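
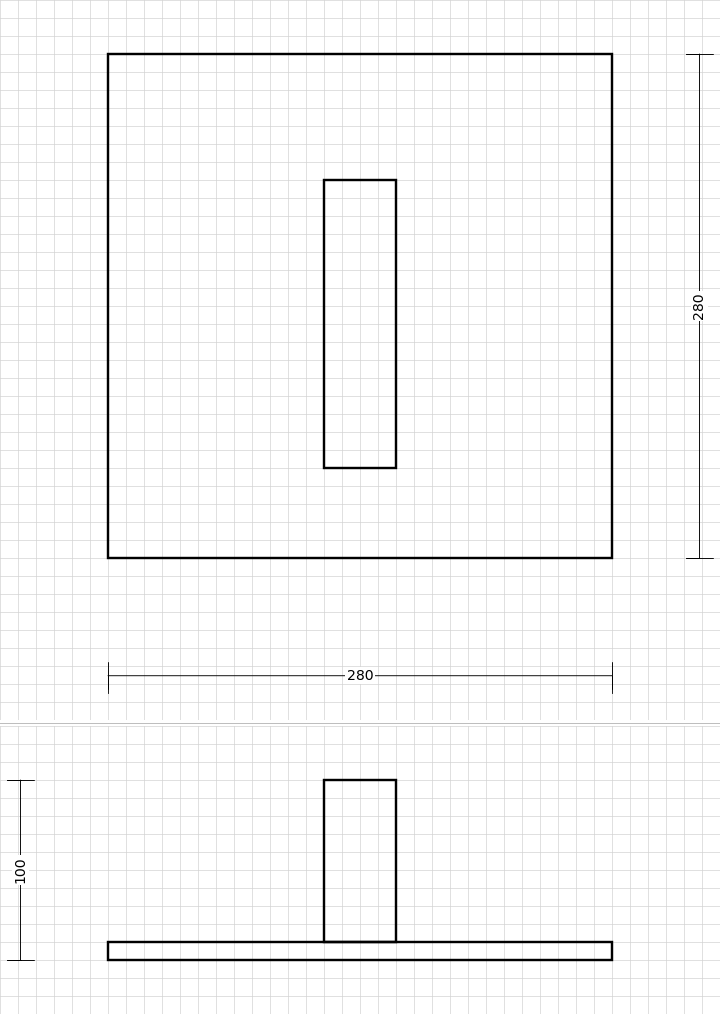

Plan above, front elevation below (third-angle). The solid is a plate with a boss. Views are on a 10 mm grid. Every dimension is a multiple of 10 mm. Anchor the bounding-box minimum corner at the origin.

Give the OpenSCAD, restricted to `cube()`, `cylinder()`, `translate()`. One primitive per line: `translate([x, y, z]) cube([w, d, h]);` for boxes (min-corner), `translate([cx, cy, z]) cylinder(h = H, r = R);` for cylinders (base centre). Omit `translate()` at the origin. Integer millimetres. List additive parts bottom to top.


cube([280, 280, 10]);
translate([120, 50, 10]) cube([40, 160, 90]);


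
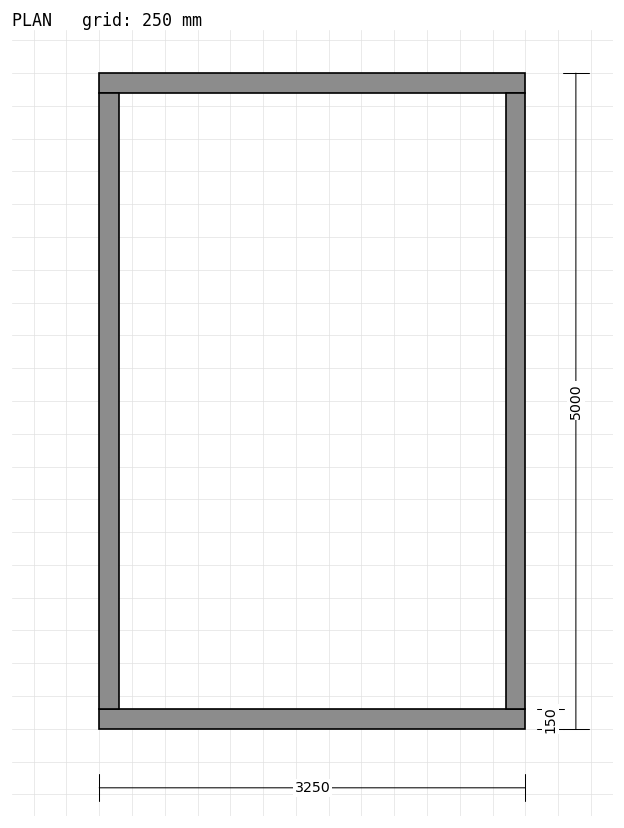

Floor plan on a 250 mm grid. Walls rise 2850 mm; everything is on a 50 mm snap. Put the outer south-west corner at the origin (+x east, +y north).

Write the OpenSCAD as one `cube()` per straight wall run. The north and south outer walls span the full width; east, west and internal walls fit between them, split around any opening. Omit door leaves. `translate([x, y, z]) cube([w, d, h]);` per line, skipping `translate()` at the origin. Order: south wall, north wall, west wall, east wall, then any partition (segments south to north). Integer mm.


cube([3250, 150, 2850]);
translate([0, 4850, 0]) cube([3250, 150, 2850]);
translate([0, 150, 0]) cube([150, 4700, 2850]);
translate([3100, 150, 0]) cube([150, 4700, 2850]);


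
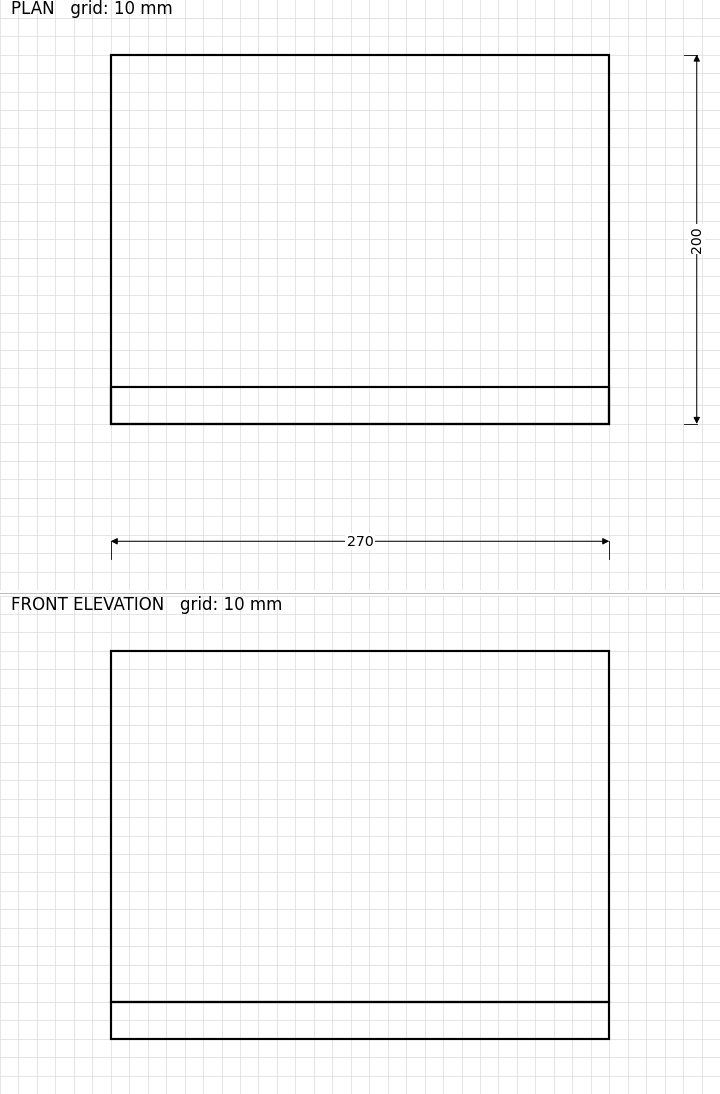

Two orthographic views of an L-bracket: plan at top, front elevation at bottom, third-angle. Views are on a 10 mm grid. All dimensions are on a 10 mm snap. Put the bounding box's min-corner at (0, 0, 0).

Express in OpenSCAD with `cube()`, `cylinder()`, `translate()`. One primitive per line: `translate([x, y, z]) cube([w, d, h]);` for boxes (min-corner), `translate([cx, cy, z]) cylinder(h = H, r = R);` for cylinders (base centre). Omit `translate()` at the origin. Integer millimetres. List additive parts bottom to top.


cube([270, 200, 20]);
translate([0, 0, 20]) cube([270, 20, 190]);


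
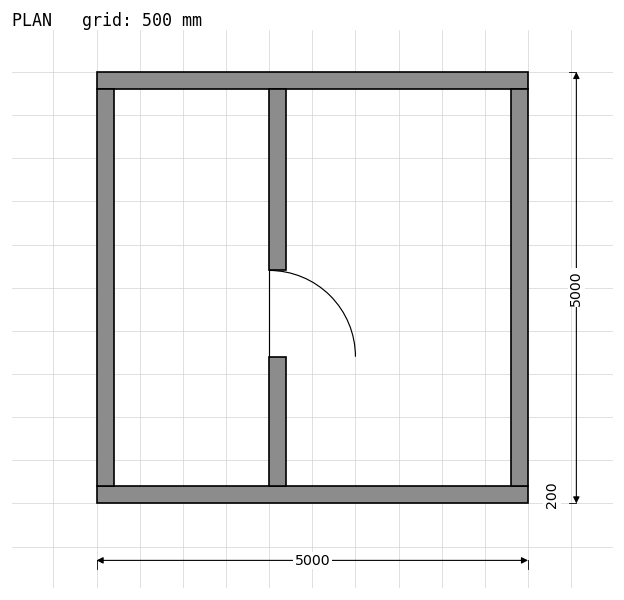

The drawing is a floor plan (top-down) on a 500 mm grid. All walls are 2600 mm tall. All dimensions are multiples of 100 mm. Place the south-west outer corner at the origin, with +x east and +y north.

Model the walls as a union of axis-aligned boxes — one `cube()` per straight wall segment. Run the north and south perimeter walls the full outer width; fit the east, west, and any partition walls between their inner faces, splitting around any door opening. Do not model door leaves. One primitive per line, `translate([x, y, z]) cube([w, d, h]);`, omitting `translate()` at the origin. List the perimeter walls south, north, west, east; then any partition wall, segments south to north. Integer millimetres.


cube([5000, 200, 2600]);
translate([0, 4800, 0]) cube([5000, 200, 2600]);
translate([0, 200, 0]) cube([200, 4600, 2600]);
translate([4800, 200, 0]) cube([200, 4600, 2600]);
translate([2000, 200, 0]) cube([200, 1500, 2600]);
translate([2000, 2700, 0]) cube([200, 2100, 2600]);


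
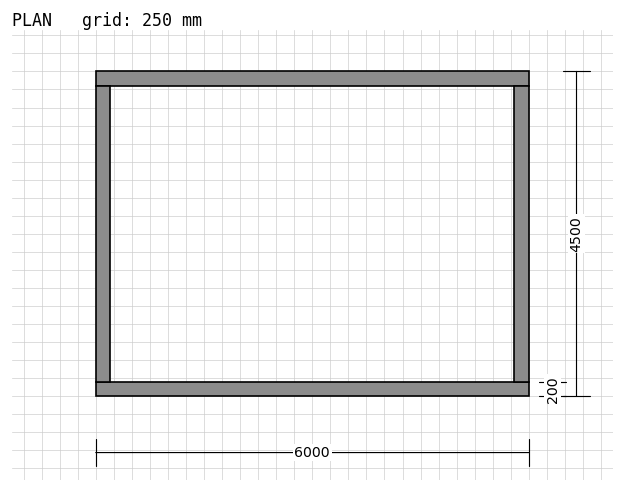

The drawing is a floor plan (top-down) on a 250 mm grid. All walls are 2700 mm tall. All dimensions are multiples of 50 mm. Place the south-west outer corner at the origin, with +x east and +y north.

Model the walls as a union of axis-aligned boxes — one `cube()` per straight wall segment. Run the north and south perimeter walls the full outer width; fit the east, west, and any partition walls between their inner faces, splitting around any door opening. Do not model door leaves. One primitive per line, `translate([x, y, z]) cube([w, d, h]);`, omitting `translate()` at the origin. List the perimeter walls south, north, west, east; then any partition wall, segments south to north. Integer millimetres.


cube([6000, 200, 2700]);
translate([0, 4300, 0]) cube([6000, 200, 2700]);
translate([0, 200, 0]) cube([200, 4100, 2700]);
translate([5800, 200, 0]) cube([200, 4100, 2700]);


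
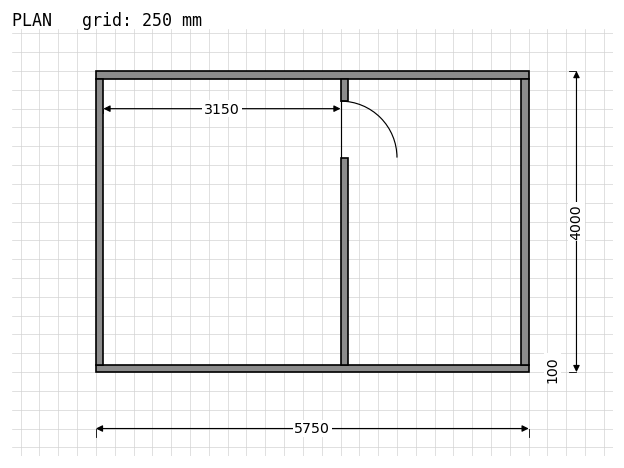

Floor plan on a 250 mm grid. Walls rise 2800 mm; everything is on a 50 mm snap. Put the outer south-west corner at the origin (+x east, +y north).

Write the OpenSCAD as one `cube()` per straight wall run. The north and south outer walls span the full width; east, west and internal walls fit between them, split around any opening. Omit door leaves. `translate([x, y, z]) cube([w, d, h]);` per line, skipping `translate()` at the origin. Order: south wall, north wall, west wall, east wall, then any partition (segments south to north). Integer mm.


cube([5750, 100, 2800]);
translate([0, 3900, 0]) cube([5750, 100, 2800]);
translate([0, 100, 0]) cube([100, 3800, 2800]);
translate([5650, 100, 0]) cube([100, 3800, 2800]);
translate([3250, 100, 0]) cube([100, 2750, 2800]);
translate([3250, 3600, 0]) cube([100, 300, 2800]);


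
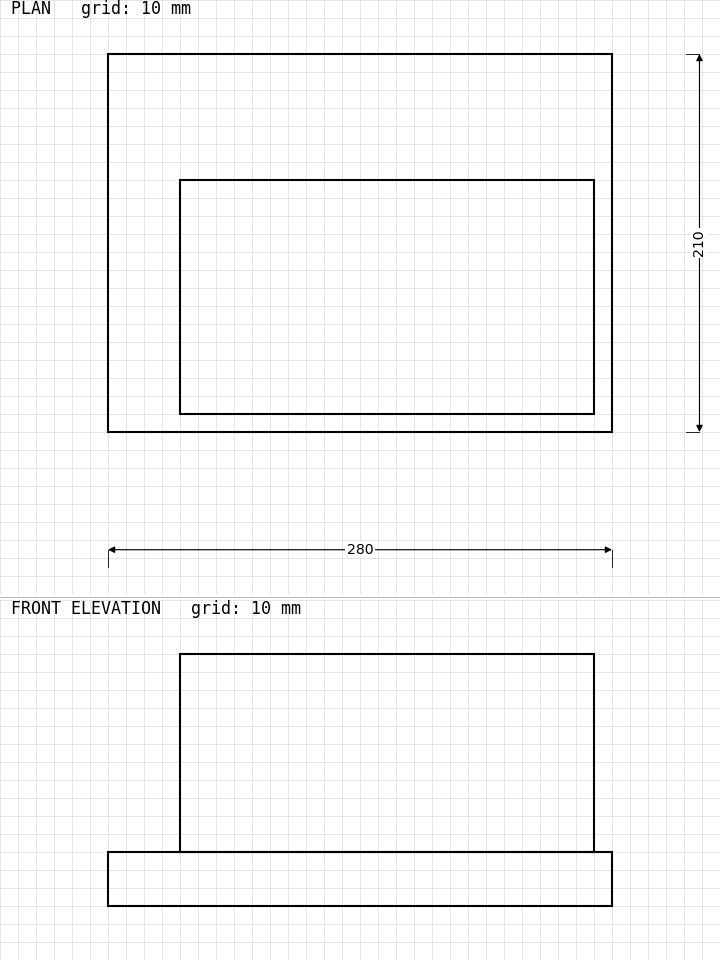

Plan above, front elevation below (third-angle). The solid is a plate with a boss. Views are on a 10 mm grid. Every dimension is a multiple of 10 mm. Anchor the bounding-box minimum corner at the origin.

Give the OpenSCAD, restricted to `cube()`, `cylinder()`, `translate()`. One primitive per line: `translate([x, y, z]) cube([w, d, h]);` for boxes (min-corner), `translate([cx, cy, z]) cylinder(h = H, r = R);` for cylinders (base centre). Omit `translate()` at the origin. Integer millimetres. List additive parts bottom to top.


cube([280, 210, 30]);
translate([40, 10, 30]) cube([230, 130, 110]);


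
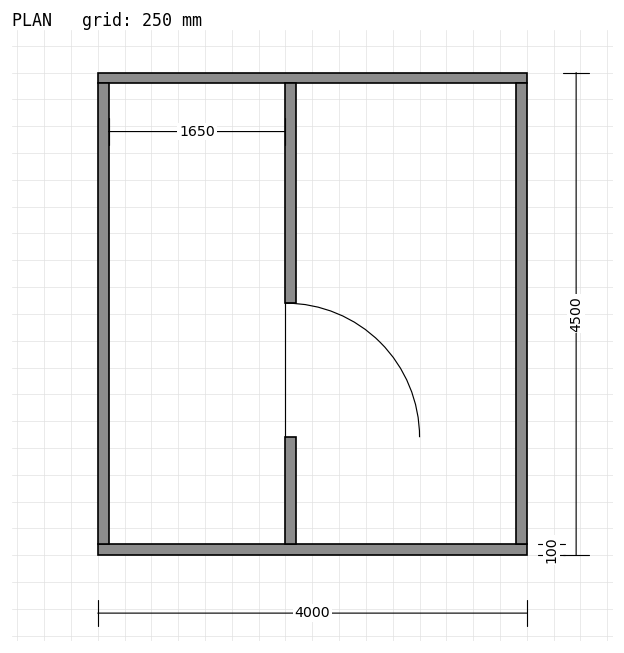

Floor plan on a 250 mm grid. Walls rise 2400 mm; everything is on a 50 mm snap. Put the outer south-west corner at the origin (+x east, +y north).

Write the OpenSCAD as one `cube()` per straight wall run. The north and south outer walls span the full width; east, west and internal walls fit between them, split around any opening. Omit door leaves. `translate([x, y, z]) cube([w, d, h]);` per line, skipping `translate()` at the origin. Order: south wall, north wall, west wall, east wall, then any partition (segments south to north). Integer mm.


cube([4000, 100, 2400]);
translate([0, 4400, 0]) cube([4000, 100, 2400]);
translate([0, 100, 0]) cube([100, 4300, 2400]);
translate([3900, 100, 0]) cube([100, 4300, 2400]);
translate([1750, 100, 0]) cube([100, 1000, 2400]);
translate([1750, 2350, 0]) cube([100, 2050, 2400]);


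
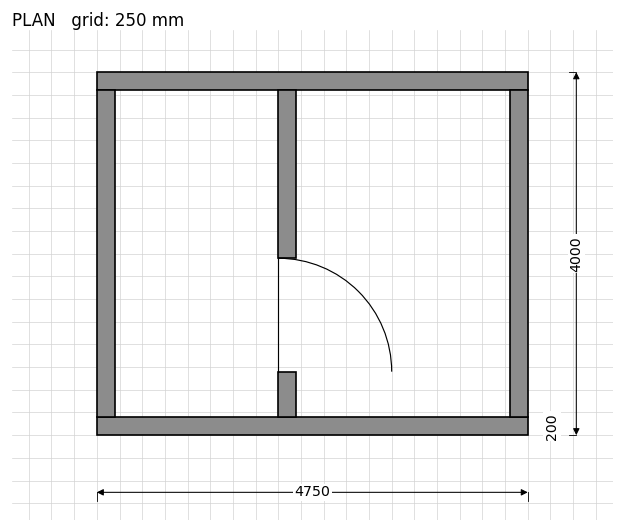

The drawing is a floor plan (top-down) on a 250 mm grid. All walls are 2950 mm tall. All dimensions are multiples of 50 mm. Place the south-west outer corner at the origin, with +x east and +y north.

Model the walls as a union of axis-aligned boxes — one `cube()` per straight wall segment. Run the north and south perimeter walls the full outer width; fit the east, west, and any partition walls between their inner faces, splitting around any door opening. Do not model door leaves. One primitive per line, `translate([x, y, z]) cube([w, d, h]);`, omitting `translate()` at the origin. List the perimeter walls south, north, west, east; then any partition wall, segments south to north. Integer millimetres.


cube([4750, 200, 2950]);
translate([0, 3800, 0]) cube([4750, 200, 2950]);
translate([0, 200, 0]) cube([200, 3600, 2950]);
translate([4550, 200, 0]) cube([200, 3600, 2950]);
translate([2000, 200, 0]) cube([200, 500, 2950]);
translate([2000, 1950, 0]) cube([200, 1850, 2950]);


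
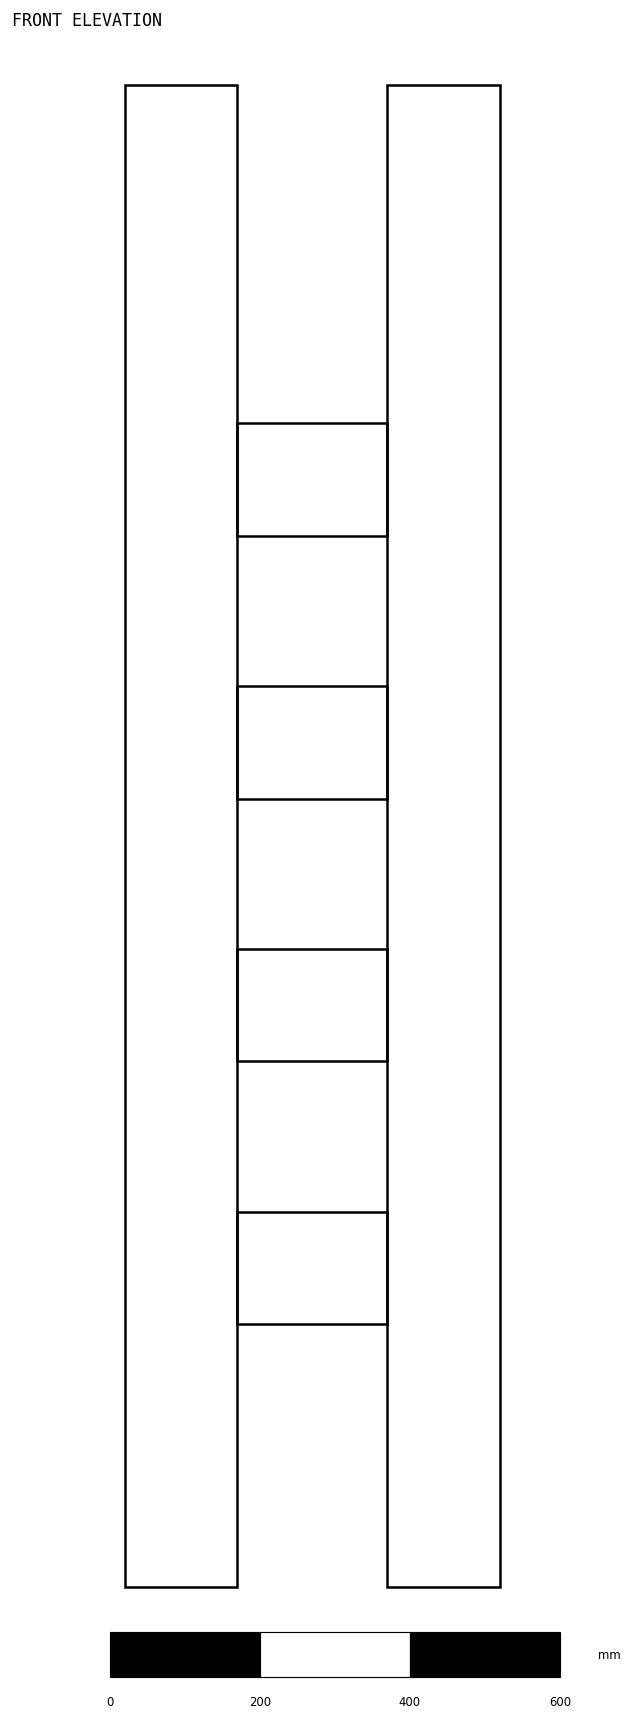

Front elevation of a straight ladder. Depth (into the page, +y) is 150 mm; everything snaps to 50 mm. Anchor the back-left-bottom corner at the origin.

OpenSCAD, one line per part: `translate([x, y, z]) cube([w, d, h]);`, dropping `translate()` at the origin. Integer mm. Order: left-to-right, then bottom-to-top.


cube([150, 150, 2000]);
translate([150, 0, 350]) cube([200, 150, 150]);
translate([150, 0, 700]) cube([200, 150, 150]);
translate([150, 0, 1050]) cube([200, 150, 150]);
translate([150, 0, 1400]) cube([200, 150, 150]);
translate([350, 0, 0]) cube([150, 150, 2000]);


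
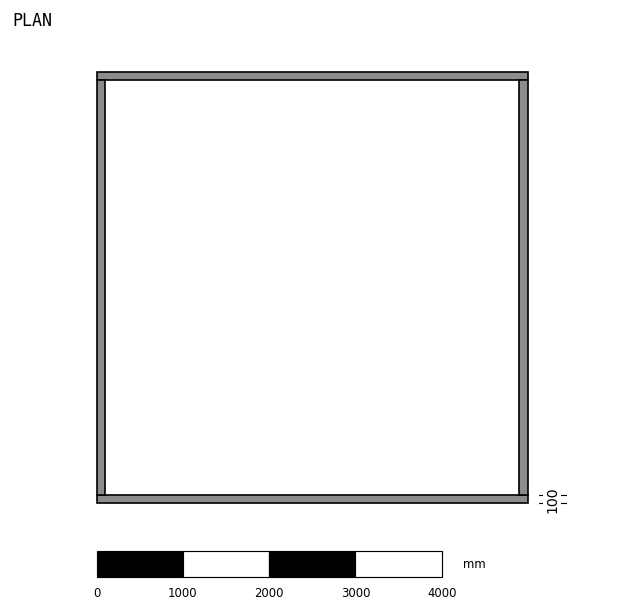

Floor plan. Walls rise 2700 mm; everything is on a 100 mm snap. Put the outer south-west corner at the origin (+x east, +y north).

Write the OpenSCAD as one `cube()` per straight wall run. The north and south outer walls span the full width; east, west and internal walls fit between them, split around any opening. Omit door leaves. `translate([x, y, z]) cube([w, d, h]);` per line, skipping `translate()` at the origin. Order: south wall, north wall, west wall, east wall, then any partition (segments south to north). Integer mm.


cube([5000, 100, 2700]);
translate([0, 4900, 0]) cube([5000, 100, 2700]);
translate([0, 100, 0]) cube([100, 4800, 2700]);
translate([4900, 100, 0]) cube([100, 4800, 2700]);


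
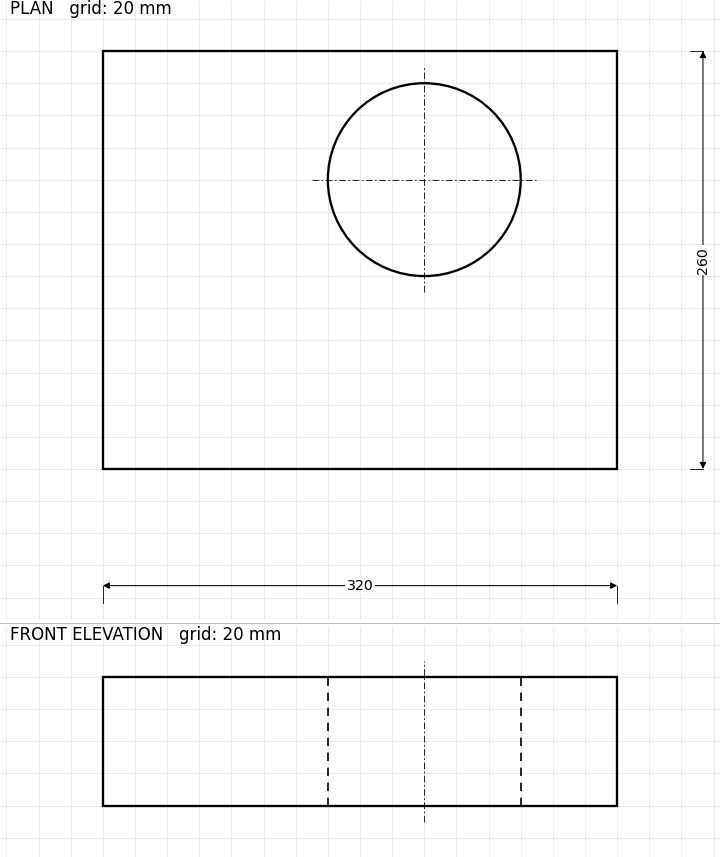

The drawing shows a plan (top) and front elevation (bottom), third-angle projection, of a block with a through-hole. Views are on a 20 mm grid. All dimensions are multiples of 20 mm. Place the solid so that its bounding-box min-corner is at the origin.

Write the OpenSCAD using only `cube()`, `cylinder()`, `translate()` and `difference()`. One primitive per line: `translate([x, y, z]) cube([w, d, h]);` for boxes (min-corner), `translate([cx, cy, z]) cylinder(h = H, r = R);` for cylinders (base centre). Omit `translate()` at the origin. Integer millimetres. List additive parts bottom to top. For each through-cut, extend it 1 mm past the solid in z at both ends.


difference() {
  cube([320, 260, 80]);
  translate([200, 180, -1]) cylinder(h = 82, r = 60);
}


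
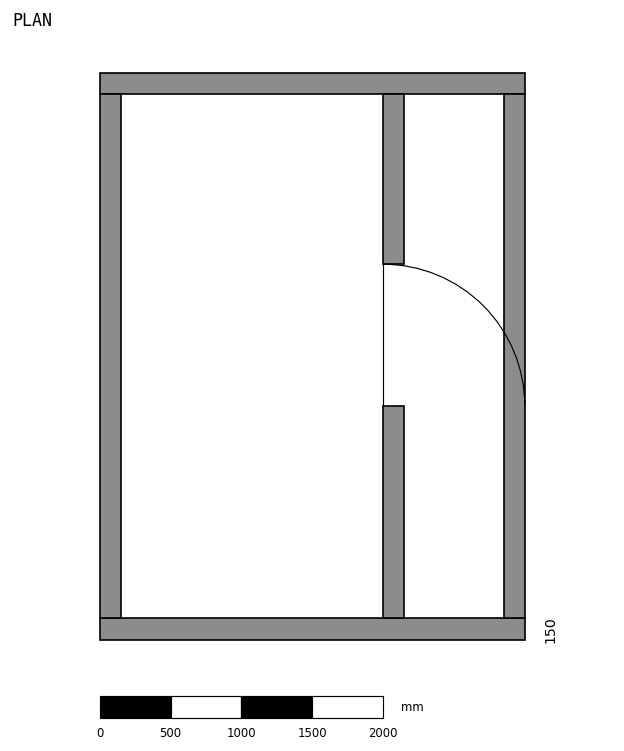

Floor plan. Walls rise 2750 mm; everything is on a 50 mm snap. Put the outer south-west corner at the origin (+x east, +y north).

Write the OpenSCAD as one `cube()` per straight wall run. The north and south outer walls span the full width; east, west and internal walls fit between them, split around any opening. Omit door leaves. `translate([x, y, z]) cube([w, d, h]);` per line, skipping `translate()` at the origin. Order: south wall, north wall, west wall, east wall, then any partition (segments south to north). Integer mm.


cube([3000, 150, 2750]);
translate([0, 3850, 0]) cube([3000, 150, 2750]);
translate([0, 150, 0]) cube([150, 3700, 2750]);
translate([2850, 150, 0]) cube([150, 3700, 2750]);
translate([2000, 150, 0]) cube([150, 1500, 2750]);
translate([2000, 2650, 0]) cube([150, 1200, 2750]);


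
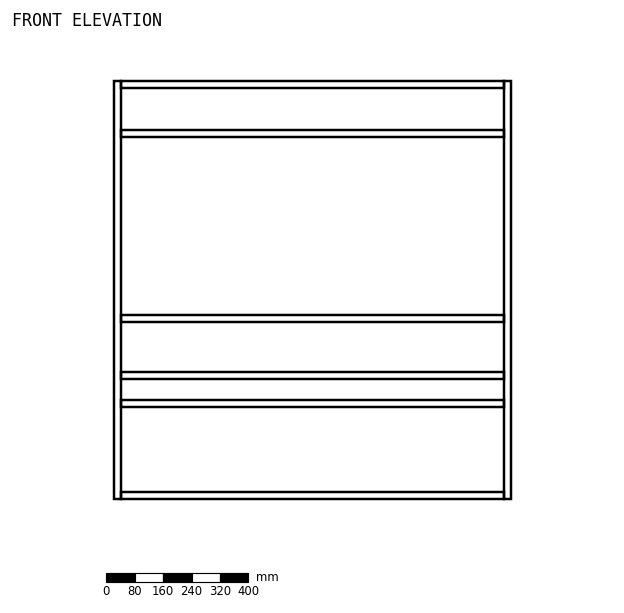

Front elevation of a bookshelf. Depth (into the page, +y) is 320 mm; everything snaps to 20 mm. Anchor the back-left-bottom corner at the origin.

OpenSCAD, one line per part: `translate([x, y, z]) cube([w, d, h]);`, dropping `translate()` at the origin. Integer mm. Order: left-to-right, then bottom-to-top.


cube([20, 320, 1180]);
translate([20, 0, 0]) cube([1080, 320, 20]);
translate([20, 0, 260]) cube([1080, 320, 20]);
translate([20, 0, 340]) cube([1080, 320, 20]);
translate([20, 0, 500]) cube([1080, 320, 20]);
translate([20, 0, 1020]) cube([1080, 320, 20]);
translate([20, 0, 1160]) cube([1080, 320, 20]);
translate([1100, 0, 0]) cube([20, 320, 1180]);


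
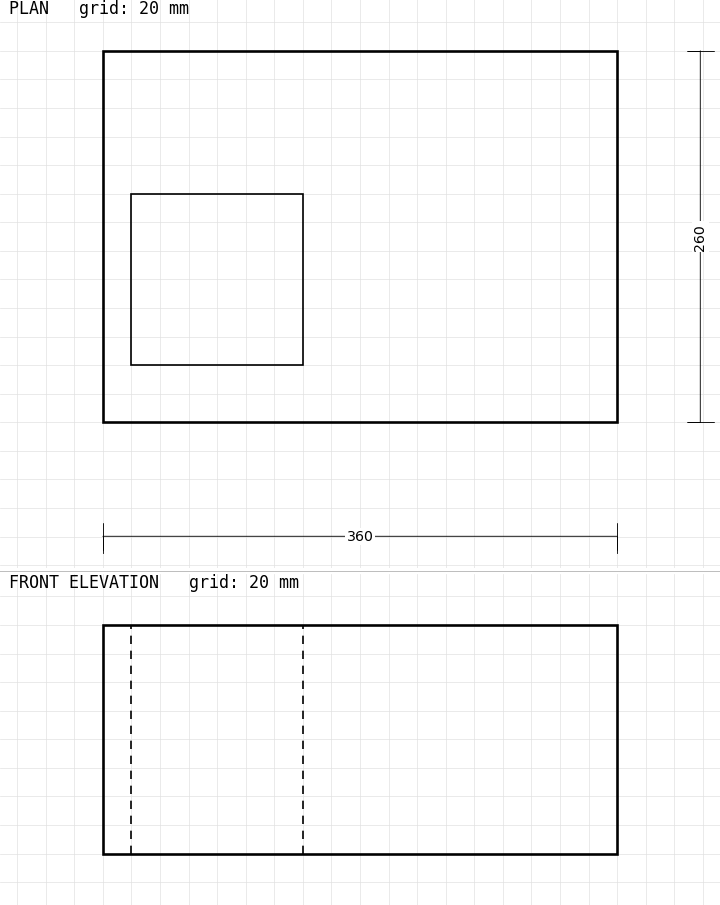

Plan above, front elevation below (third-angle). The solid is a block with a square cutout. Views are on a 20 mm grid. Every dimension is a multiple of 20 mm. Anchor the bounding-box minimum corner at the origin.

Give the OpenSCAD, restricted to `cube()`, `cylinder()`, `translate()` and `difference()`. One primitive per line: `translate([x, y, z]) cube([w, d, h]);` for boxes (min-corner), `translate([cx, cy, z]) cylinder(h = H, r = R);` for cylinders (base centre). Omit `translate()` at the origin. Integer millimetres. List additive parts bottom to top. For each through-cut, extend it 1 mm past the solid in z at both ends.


difference() {
  cube([360, 260, 160]);
  translate([20, 40, -1]) cube([120, 120, 162]);
}


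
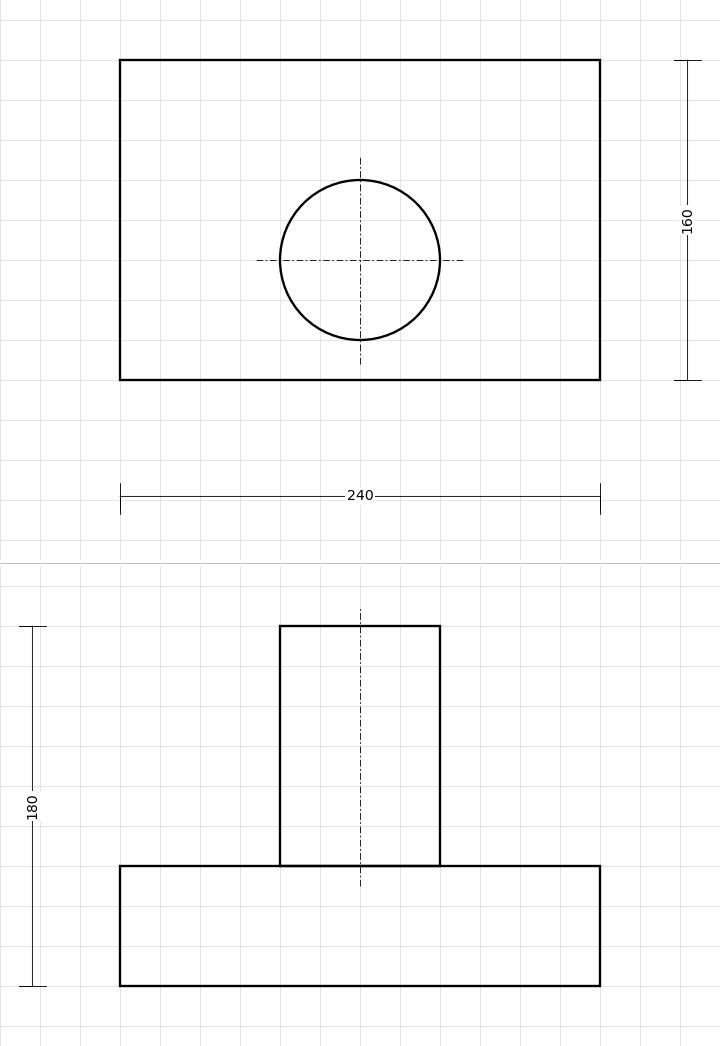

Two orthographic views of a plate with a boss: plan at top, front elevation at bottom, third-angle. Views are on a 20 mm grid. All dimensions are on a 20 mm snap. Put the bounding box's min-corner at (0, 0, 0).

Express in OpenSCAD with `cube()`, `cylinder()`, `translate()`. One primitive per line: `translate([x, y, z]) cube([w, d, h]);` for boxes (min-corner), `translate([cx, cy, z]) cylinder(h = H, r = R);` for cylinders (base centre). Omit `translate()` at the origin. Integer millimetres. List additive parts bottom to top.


cube([240, 160, 60]);
translate([120, 60, 60]) cylinder(h = 120, r = 40);


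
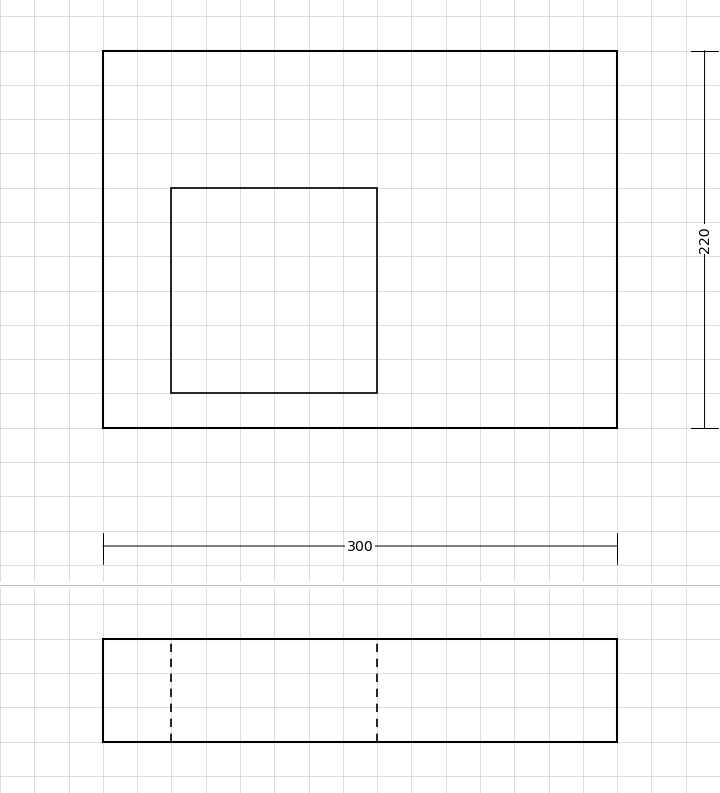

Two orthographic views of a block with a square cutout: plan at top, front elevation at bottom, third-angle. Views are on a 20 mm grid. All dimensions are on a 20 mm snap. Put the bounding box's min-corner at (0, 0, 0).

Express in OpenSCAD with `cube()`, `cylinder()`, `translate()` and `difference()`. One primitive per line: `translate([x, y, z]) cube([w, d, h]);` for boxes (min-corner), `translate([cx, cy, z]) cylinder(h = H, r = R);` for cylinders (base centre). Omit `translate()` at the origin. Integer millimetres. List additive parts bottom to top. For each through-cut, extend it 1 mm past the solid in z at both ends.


difference() {
  cube([300, 220, 60]);
  translate([40, 20, -1]) cube([120, 120, 62]);
}


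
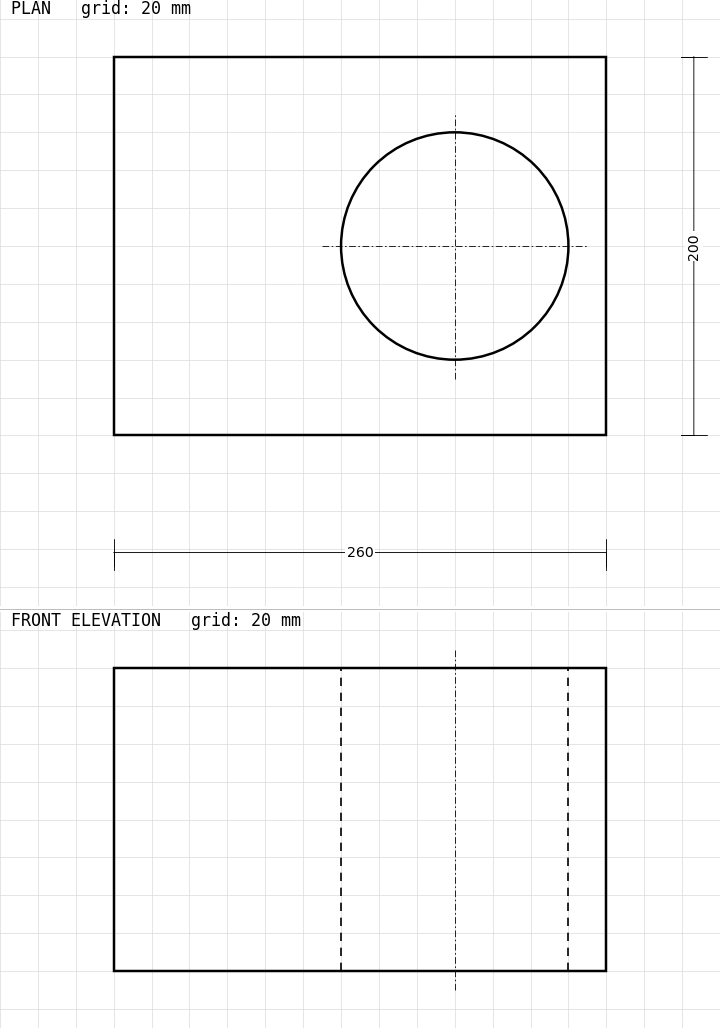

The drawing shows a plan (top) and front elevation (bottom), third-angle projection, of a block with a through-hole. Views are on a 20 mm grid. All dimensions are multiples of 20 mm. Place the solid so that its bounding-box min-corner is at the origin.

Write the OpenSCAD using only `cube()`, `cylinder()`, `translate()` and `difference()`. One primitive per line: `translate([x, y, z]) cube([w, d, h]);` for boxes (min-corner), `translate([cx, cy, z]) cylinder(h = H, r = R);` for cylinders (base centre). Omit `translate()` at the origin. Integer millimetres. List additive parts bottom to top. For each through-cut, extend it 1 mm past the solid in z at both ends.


difference() {
  cube([260, 200, 160]);
  translate([180, 100, -1]) cylinder(h = 162, r = 60);
}


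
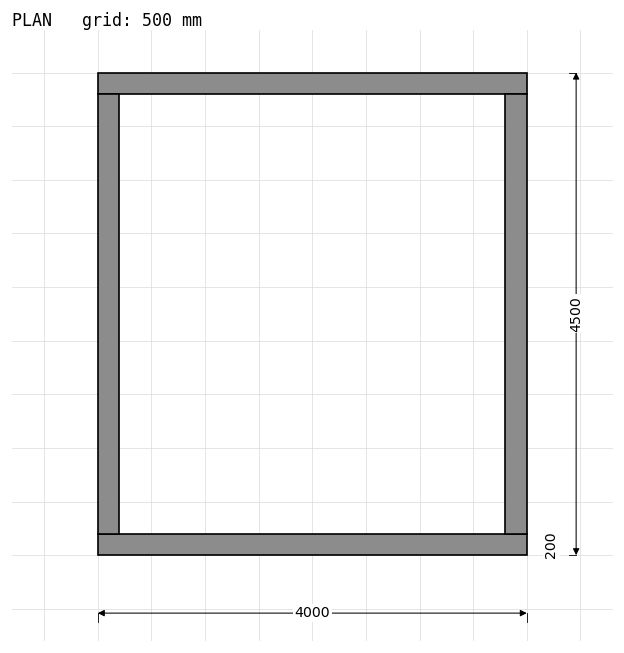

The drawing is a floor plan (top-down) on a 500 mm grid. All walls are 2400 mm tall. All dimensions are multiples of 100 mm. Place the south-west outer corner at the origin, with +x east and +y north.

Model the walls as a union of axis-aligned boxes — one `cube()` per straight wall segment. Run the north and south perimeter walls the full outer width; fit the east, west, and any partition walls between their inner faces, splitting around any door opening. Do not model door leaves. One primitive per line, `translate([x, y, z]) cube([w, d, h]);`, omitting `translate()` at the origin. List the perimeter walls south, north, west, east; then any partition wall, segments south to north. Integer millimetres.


cube([4000, 200, 2400]);
translate([0, 4300, 0]) cube([4000, 200, 2400]);
translate([0, 200, 0]) cube([200, 4100, 2400]);
translate([3800, 200, 0]) cube([200, 4100, 2400]);


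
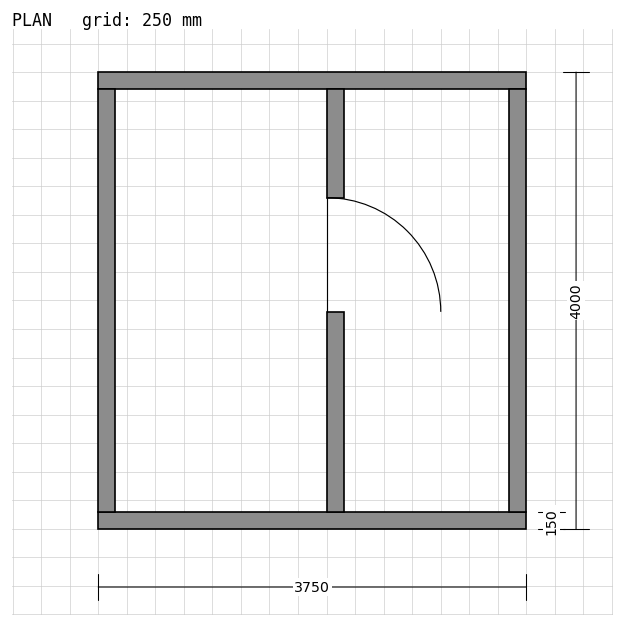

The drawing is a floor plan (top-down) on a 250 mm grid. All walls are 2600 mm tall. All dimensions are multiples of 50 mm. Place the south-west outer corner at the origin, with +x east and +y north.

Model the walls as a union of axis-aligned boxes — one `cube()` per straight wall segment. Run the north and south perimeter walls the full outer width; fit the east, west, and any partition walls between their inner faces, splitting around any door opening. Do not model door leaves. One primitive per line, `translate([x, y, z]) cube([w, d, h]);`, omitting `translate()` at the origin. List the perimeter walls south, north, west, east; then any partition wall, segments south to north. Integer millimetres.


cube([3750, 150, 2600]);
translate([0, 3850, 0]) cube([3750, 150, 2600]);
translate([0, 150, 0]) cube([150, 3700, 2600]);
translate([3600, 150, 0]) cube([150, 3700, 2600]);
translate([2000, 150, 0]) cube([150, 1750, 2600]);
translate([2000, 2900, 0]) cube([150, 950, 2600]);


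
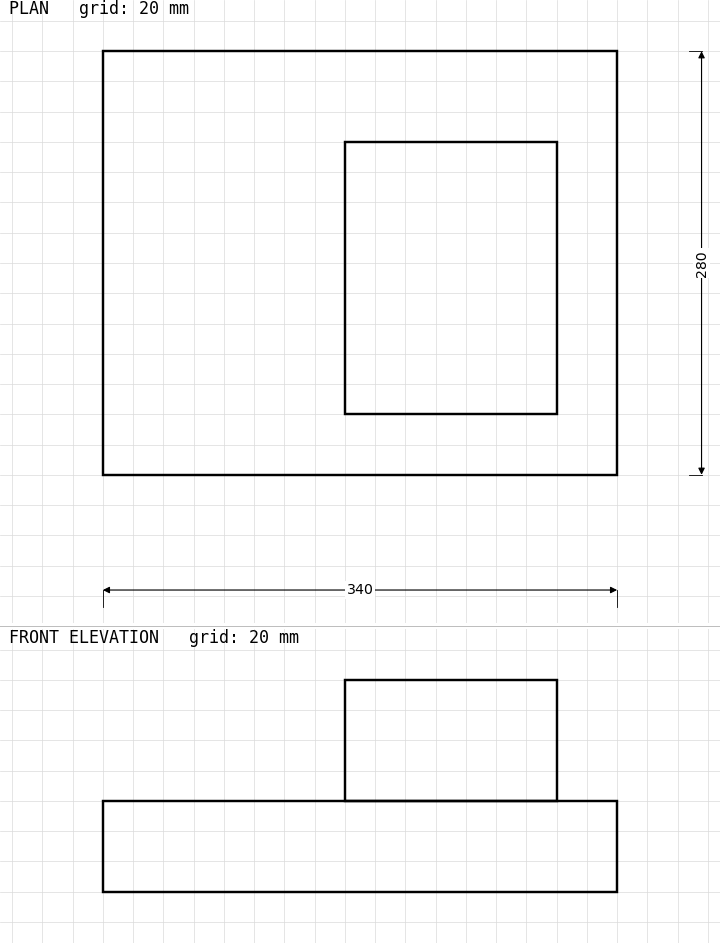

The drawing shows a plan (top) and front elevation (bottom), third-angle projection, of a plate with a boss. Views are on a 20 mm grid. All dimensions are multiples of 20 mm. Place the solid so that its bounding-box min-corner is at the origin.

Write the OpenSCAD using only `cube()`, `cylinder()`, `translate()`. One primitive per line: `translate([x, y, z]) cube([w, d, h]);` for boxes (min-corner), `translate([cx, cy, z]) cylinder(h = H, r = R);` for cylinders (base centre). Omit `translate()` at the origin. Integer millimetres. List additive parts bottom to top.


cube([340, 280, 60]);
translate([160, 40, 60]) cube([140, 180, 80]);


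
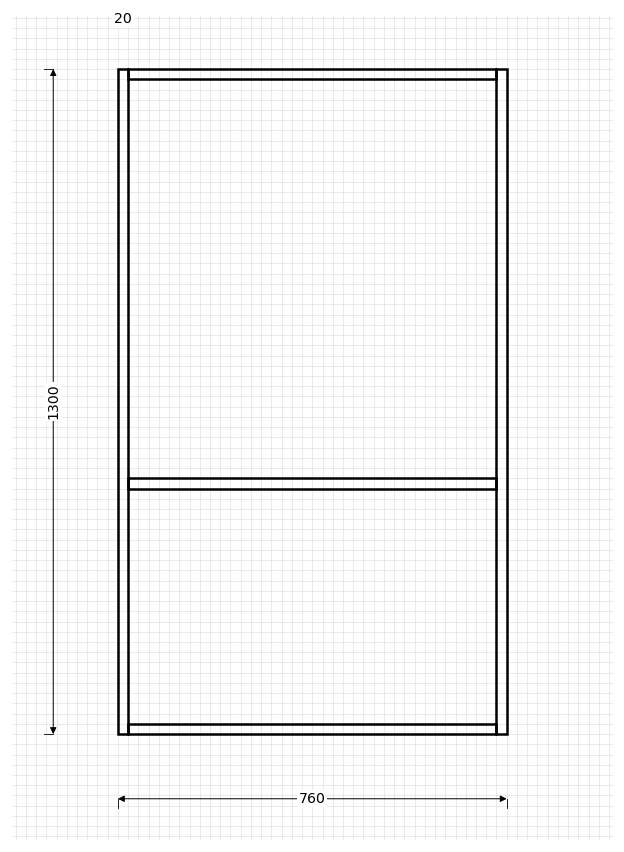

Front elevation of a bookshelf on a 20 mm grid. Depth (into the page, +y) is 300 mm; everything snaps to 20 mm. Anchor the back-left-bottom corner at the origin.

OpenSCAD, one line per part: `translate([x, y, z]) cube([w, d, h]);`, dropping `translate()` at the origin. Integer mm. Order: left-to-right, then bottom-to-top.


cube([20, 300, 1300]);
translate([20, 0, 0]) cube([720, 300, 20]);
translate([20, 0, 480]) cube([720, 300, 20]);
translate([20, 0, 1280]) cube([720, 300, 20]);
translate([740, 0, 0]) cube([20, 300, 1300]);


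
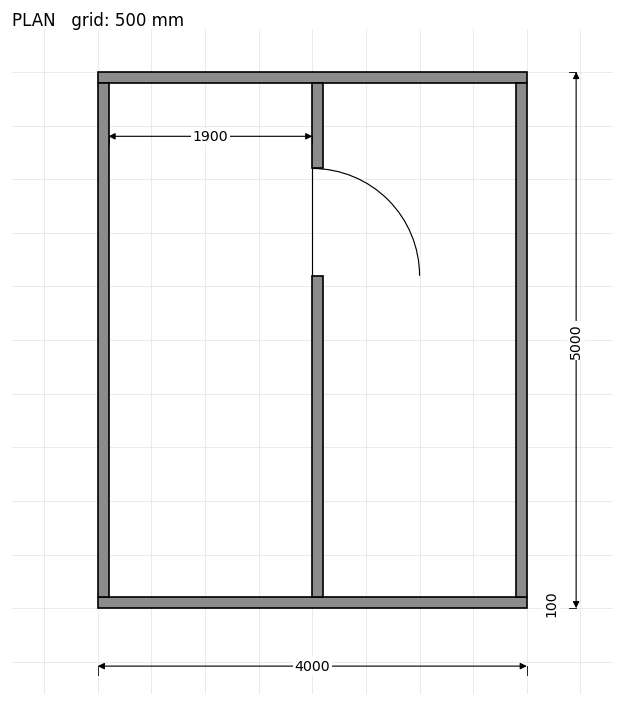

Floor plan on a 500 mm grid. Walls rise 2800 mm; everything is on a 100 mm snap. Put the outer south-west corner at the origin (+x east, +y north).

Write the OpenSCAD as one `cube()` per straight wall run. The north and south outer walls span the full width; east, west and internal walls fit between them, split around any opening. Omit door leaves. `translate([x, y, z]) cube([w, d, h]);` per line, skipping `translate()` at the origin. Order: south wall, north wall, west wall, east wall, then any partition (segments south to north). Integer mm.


cube([4000, 100, 2800]);
translate([0, 4900, 0]) cube([4000, 100, 2800]);
translate([0, 100, 0]) cube([100, 4800, 2800]);
translate([3900, 100, 0]) cube([100, 4800, 2800]);
translate([2000, 100, 0]) cube([100, 3000, 2800]);
translate([2000, 4100, 0]) cube([100, 800, 2800]);


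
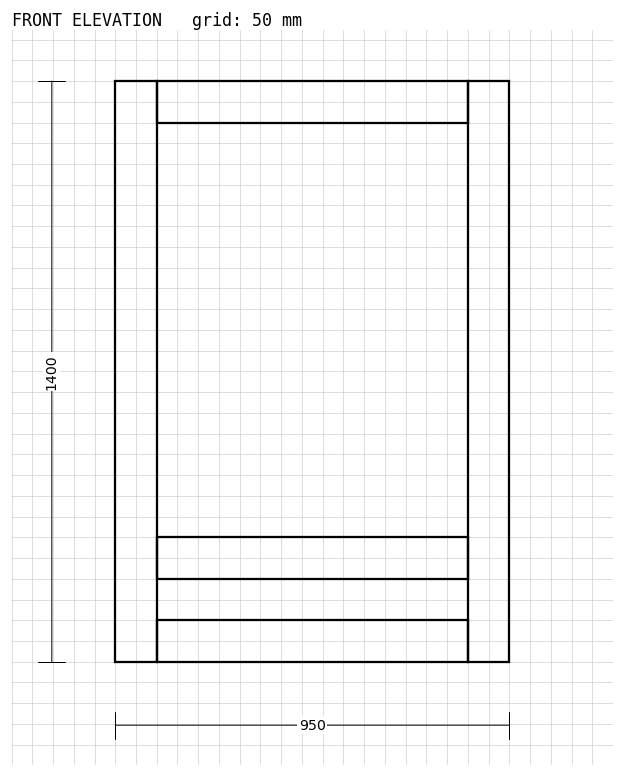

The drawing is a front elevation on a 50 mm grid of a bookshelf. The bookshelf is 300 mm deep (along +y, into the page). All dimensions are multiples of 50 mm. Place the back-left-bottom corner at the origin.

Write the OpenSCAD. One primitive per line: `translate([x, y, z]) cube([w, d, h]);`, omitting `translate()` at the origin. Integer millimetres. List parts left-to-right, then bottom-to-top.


cube([100, 300, 1400]);
translate([100, 0, 0]) cube([750, 300, 100]);
translate([100, 0, 200]) cube([750, 300, 100]);
translate([100, 0, 1300]) cube([750, 300, 100]);
translate([850, 0, 0]) cube([100, 300, 1400]);


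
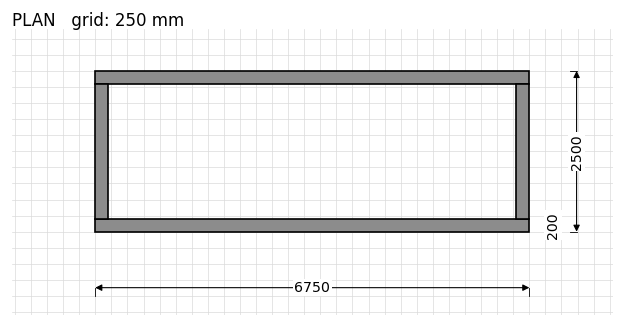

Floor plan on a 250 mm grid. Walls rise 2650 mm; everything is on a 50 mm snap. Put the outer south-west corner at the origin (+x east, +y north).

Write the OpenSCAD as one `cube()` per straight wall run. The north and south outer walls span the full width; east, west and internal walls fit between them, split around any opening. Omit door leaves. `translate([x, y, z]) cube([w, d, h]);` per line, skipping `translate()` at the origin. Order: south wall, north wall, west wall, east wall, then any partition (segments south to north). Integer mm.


cube([6750, 200, 2650]);
translate([0, 2300, 0]) cube([6750, 200, 2650]);
translate([0, 200, 0]) cube([200, 2100, 2650]);
translate([6550, 200, 0]) cube([200, 2100, 2650]);


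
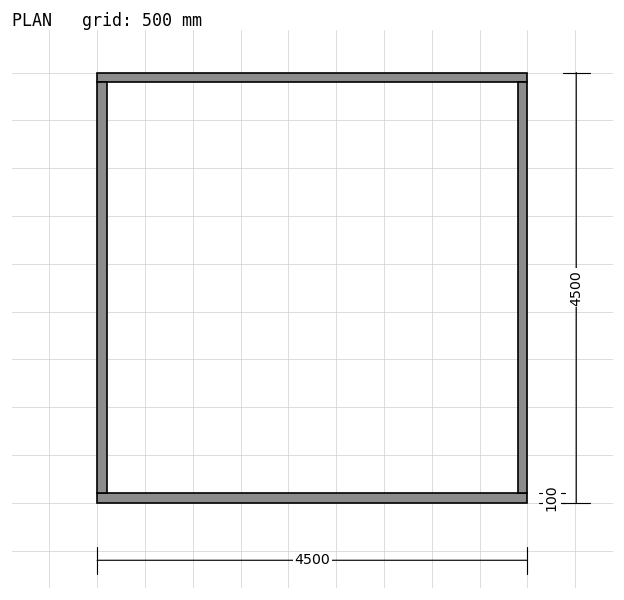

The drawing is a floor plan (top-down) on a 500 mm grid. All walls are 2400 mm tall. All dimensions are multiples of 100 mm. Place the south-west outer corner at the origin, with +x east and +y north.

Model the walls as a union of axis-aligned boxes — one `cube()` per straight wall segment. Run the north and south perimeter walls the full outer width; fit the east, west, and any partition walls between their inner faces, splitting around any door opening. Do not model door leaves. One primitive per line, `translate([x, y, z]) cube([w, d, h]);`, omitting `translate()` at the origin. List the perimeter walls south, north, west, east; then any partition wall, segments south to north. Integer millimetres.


cube([4500, 100, 2400]);
translate([0, 4400, 0]) cube([4500, 100, 2400]);
translate([0, 100, 0]) cube([100, 4300, 2400]);
translate([4400, 100, 0]) cube([100, 4300, 2400]);


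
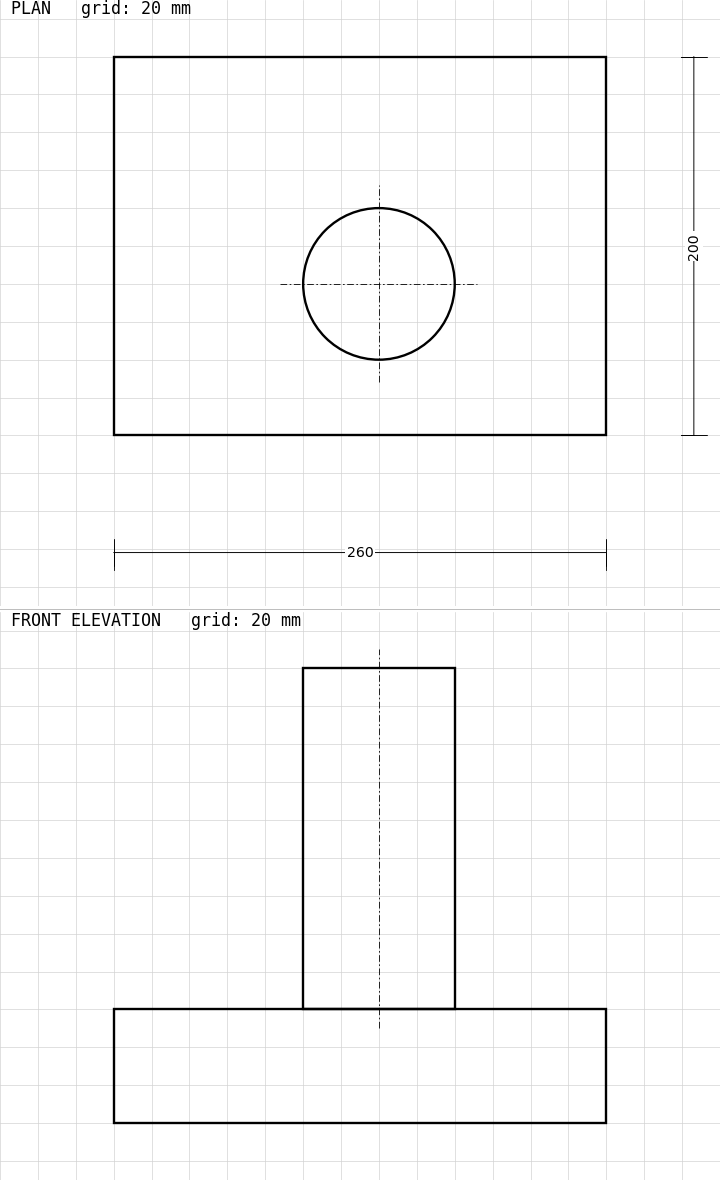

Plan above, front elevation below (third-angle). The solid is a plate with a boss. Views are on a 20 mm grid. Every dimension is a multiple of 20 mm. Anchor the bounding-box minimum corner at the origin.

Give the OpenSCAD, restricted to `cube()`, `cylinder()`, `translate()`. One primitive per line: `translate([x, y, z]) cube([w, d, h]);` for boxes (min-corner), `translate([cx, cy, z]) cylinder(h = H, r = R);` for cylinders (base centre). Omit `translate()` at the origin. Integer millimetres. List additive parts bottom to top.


cube([260, 200, 60]);
translate([140, 80, 60]) cylinder(h = 180, r = 40);


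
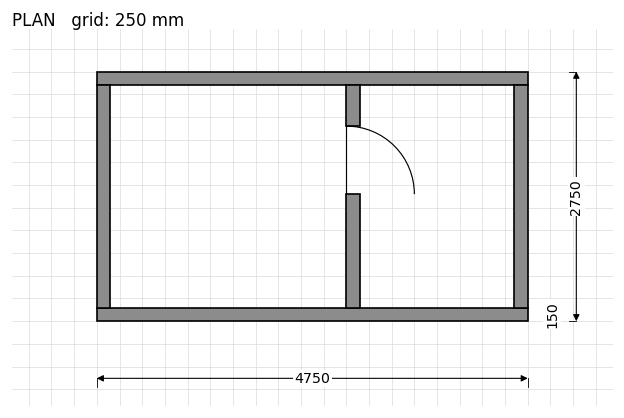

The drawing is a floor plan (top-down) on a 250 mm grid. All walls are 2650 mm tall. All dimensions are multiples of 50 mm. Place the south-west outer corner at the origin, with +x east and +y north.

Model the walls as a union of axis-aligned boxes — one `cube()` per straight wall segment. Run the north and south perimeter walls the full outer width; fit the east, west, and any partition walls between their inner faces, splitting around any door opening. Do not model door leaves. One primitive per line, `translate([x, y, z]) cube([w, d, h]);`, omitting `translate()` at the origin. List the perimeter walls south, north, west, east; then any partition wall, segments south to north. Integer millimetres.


cube([4750, 150, 2650]);
translate([0, 2600, 0]) cube([4750, 150, 2650]);
translate([0, 150, 0]) cube([150, 2450, 2650]);
translate([4600, 150, 0]) cube([150, 2450, 2650]);
translate([2750, 150, 0]) cube([150, 1250, 2650]);
translate([2750, 2150, 0]) cube([150, 450, 2650]);


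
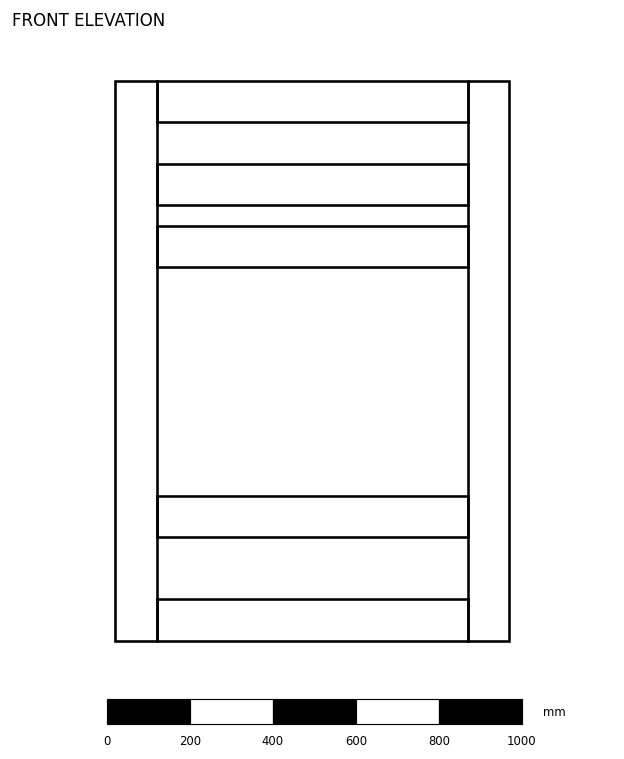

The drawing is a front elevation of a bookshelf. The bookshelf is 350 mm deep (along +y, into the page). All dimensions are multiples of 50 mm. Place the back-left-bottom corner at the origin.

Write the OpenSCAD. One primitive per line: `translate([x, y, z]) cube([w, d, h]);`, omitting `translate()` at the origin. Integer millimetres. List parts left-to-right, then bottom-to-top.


cube([100, 350, 1350]);
translate([100, 0, 0]) cube([750, 350, 100]);
translate([100, 0, 250]) cube([750, 350, 100]);
translate([100, 0, 900]) cube([750, 350, 100]);
translate([100, 0, 1050]) cube([750, 350, 100]);
translate([100, 0, 1250]) cube([750, 350, 100]);
translate([850, 0, 0]) cube([100, 350, 1350]);


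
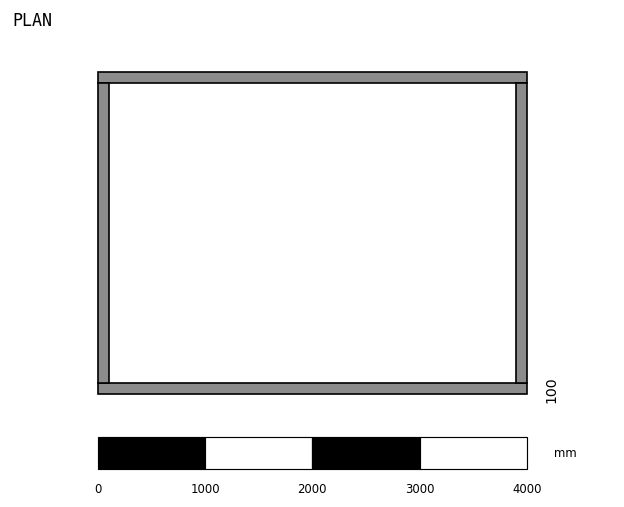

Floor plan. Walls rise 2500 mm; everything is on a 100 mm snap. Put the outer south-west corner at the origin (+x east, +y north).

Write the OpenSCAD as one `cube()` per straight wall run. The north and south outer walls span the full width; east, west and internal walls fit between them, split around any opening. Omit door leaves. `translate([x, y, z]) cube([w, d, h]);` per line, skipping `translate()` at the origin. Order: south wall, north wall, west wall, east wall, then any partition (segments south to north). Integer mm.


cube([4000, 100, 2500]);
translate([0, 2900, 0]) cube([4000, 100, 2500]);
translate([0, 100, 0]) cube([100, 2800, 2500]);
translate([3900, 100, 0]) cube([100, 2800, 2500]);


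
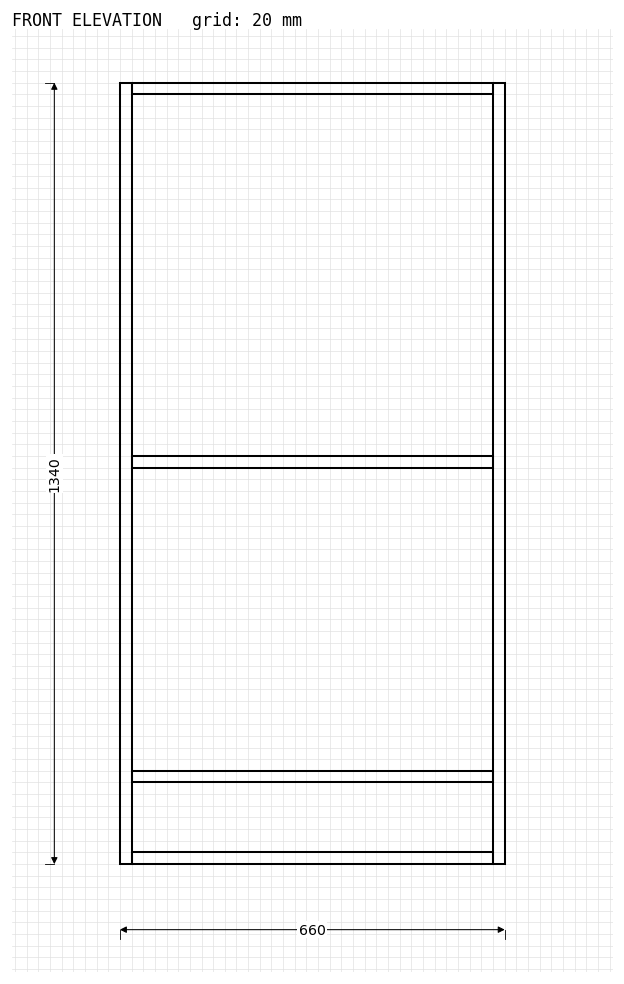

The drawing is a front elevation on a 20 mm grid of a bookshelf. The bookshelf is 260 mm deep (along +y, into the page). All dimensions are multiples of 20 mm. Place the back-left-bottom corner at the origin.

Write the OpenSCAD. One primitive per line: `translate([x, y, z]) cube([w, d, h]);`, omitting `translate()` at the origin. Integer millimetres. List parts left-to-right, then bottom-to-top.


cube([20, 260, 1340]);
translate([20, 0, 0]) cube([620, 260, 20]);
translate([20, 0, 140]) cube([620, 260, 20]);
translate([20, 0, 680]) cube([620, 260, 20]);
translate([20, 0, 1320]) cube([620, 260, 20]);
translate([640, 0, 0]) cube([20, 260, 1340]);


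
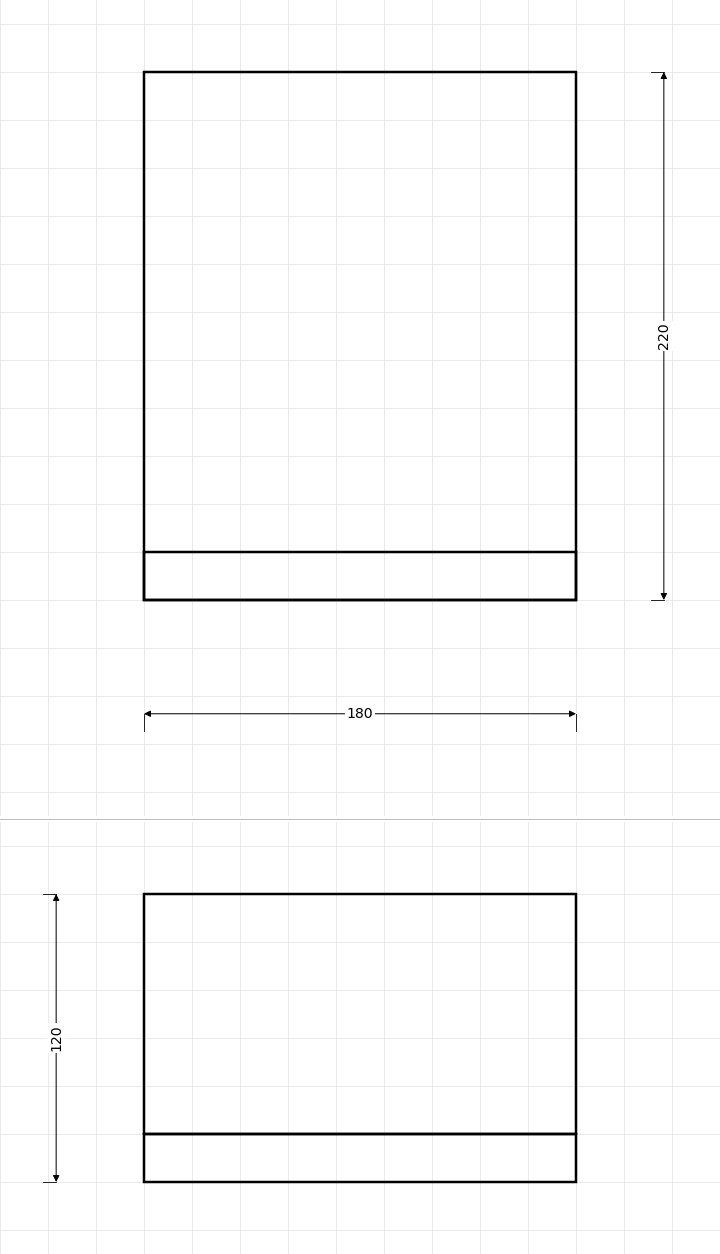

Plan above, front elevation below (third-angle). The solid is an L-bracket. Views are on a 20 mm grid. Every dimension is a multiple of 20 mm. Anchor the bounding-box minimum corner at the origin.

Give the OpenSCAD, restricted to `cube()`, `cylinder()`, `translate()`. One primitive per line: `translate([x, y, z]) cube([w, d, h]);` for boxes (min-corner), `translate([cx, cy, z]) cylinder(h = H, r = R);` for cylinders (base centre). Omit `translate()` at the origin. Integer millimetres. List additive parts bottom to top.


cube([180, 220, 20]);
translate([0, 0, 20]) cube([180, 20, 100]);


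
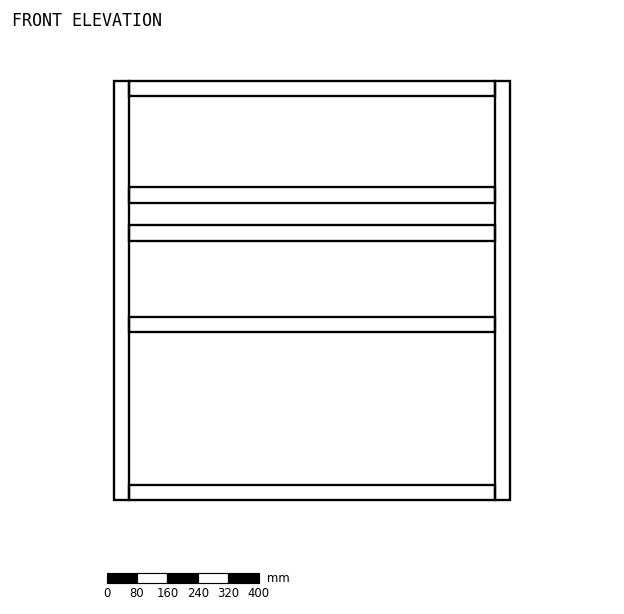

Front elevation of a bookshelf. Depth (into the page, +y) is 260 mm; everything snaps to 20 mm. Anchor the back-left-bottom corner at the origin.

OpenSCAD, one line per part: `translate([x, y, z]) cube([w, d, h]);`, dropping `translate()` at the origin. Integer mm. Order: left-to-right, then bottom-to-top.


cube([40, 260, 1100]);
translate([40, 0, 0]) cube([960, 260, 40]);
translate([40, 0, 440]) cube([960, 260, 40]);
translate([40, 0, 680]) cube([960, 260, 40]);
translate([40, 0, 780]) cube([960, 260, 40]);
translate([40, 0, 1060]) cube([960, 260, 40]);
translate([1000, 0, 0]) cube([40, 260, 1100]);


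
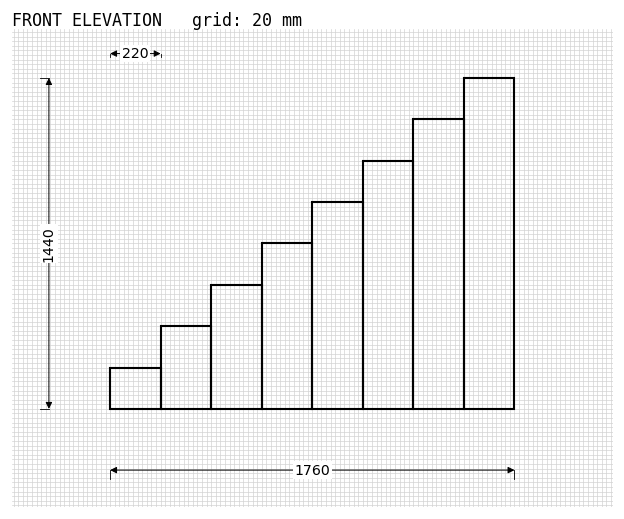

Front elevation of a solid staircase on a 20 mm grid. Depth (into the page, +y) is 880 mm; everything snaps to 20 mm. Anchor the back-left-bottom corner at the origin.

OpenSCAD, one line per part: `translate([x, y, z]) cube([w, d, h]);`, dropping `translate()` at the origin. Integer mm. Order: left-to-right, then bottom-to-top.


cube([220, 880, 180]);
translate([220, 0, 0]) cube([220, 880, 360]);
translate([440, 0, 0]) cube([220, 880, 540]);
translate([660, 0, 0]) cube([220, 880, 720]);
translate([880, 0, 0]) cube([220, 880, 900]);
translate([1100, 0, 0]) cube([220, 880, 1080]);
translate([1320, 0, 0]) cube([220, 880, 1260]);
translate([1540, 0, 0]) cube([220, 880, 1440]);


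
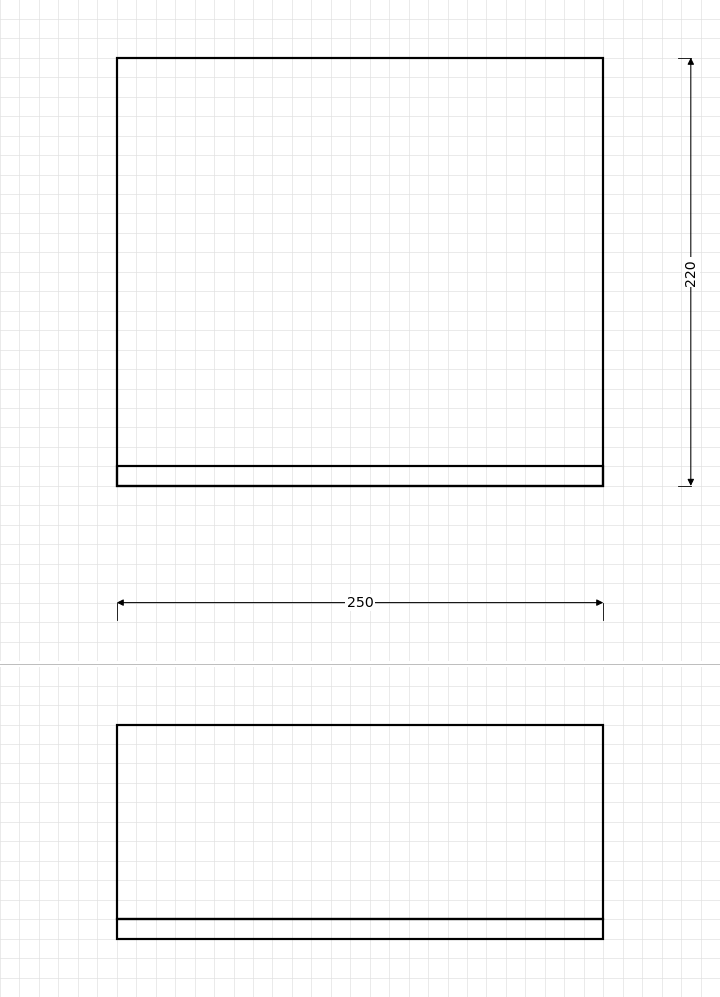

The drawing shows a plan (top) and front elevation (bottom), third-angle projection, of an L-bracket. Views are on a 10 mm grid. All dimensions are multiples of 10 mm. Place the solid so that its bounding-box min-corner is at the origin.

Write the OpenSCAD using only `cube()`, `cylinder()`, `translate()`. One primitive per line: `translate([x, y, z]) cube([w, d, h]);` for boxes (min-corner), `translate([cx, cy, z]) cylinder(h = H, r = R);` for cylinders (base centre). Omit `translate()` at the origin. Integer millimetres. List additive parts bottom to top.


cube([250, 220, 10]);
translate([0, 0, 10]) cube([250, 10, 100]);


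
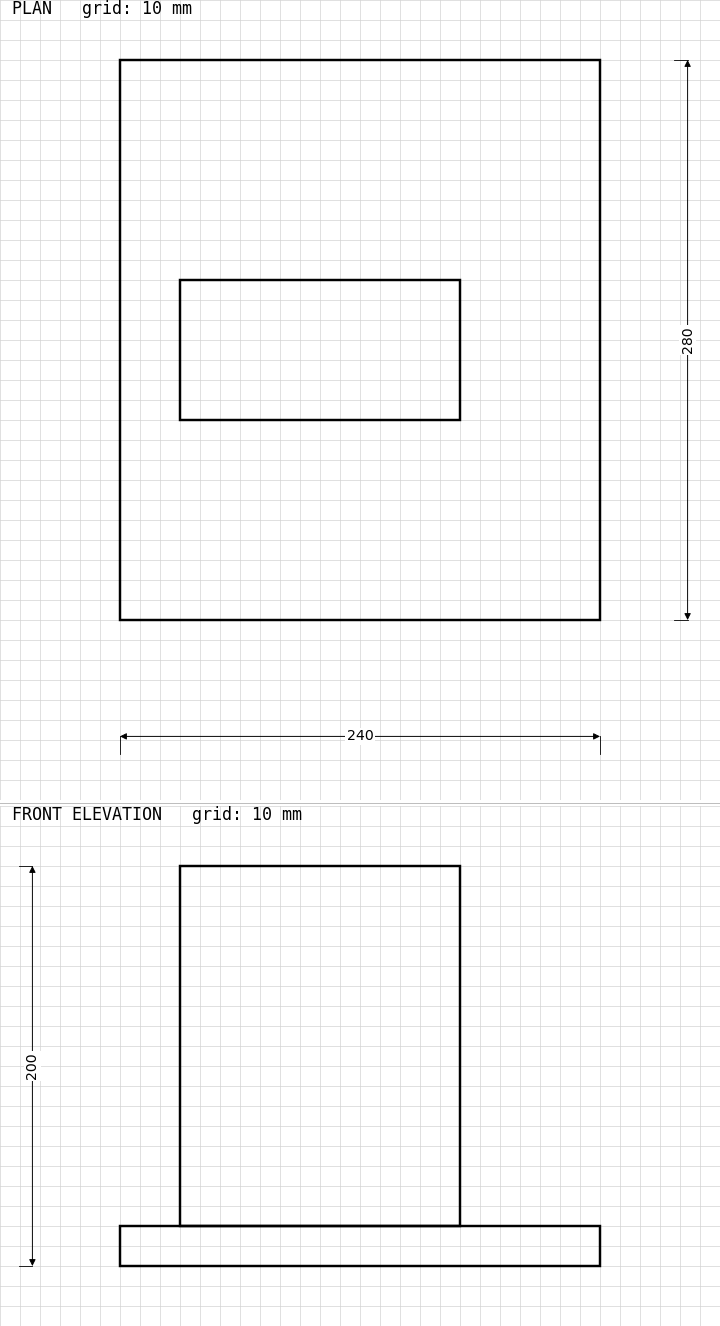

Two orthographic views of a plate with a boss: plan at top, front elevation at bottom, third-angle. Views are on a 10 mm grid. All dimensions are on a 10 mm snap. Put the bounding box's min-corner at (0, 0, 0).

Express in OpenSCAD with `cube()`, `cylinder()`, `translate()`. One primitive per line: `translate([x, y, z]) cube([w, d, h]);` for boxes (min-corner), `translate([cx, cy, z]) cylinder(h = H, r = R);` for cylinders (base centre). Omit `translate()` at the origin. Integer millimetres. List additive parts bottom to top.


cube([240, 280, 20]);
translate([30, 100, 20]) cube([140, 70, 180]);


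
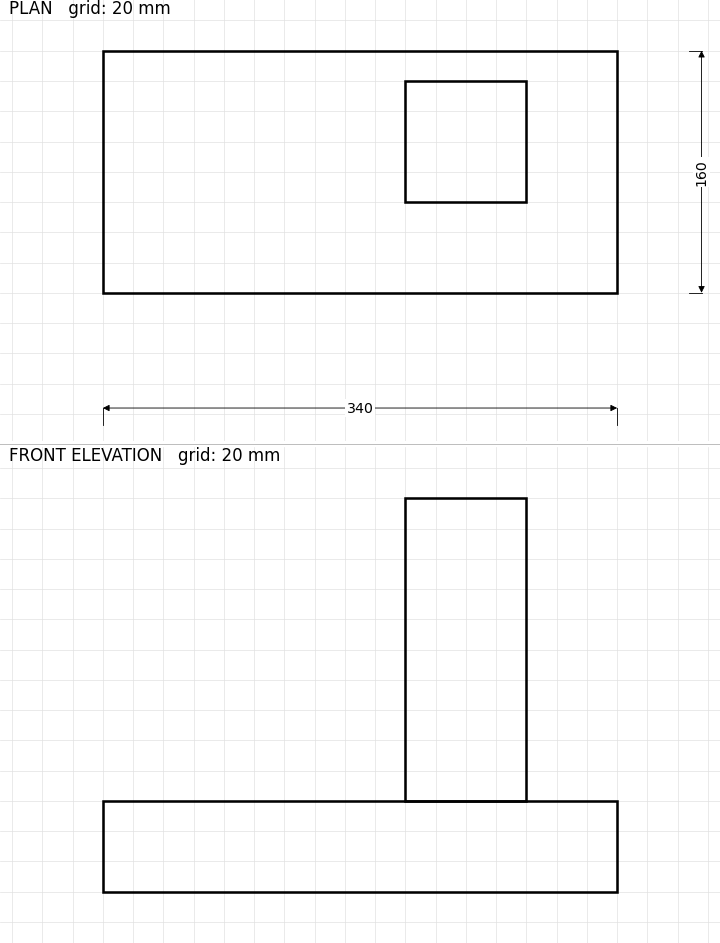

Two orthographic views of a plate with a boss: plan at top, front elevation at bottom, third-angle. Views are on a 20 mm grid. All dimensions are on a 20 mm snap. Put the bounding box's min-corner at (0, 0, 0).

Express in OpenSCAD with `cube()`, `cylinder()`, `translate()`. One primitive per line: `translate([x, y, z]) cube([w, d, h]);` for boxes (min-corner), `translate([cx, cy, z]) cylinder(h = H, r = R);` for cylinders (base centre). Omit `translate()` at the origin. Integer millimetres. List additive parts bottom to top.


cube([340, 160, 60]);
translate([200, 60, 60]) cube([80, 80, 200]);


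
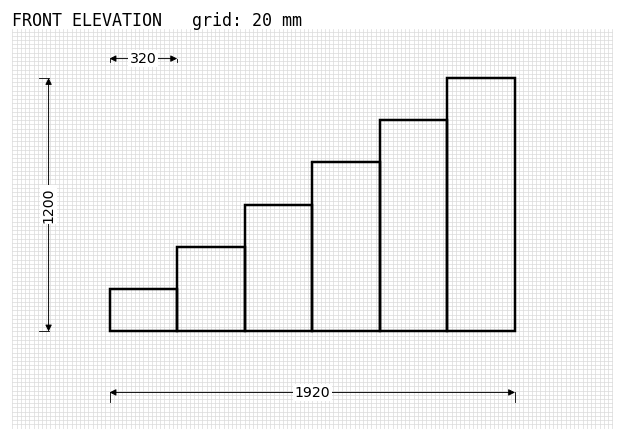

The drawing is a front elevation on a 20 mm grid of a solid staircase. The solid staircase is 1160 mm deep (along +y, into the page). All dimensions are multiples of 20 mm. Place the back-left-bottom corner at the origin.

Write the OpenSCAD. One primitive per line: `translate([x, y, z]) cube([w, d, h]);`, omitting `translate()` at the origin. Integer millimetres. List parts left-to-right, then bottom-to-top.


cube([320, 1160, 200]);
translate([320, 0, 0]) cube([320, 1160, 400]);
translate([640, 0, 0]) cube([320, 1160, 600]);
translate([960, 0, 0]) cube([320, 1160, 800]);
translate([1280, 0, 0]) cube([320, 1160, 1000]);
translate([1600, 0, 0]) cube([320, 1160, 1200]);


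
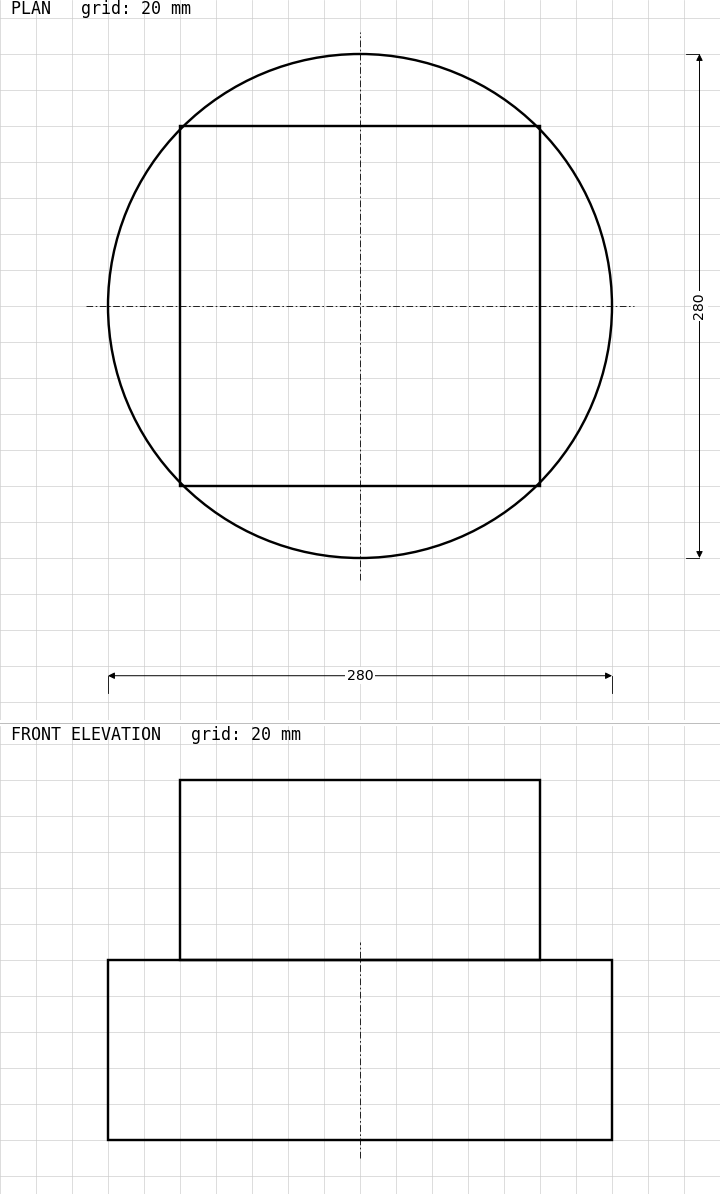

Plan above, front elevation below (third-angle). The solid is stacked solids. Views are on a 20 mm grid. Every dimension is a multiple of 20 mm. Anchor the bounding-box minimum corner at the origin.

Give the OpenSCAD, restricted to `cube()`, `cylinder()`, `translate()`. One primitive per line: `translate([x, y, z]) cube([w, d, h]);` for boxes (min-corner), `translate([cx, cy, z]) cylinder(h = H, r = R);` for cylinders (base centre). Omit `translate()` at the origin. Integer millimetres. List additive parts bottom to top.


translate([140, 140, 0]) cylinder(h = 100, r = 140);
translate([40, 40, 100]) cube([200, 200, 100]);
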